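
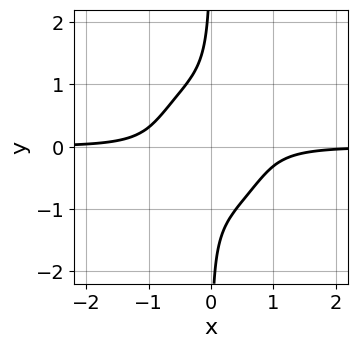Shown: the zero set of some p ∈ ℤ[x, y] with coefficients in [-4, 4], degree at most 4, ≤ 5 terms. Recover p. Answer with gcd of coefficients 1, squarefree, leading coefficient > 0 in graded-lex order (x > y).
deg p = 4. No degree-3 curve has this shape.
From the visible intercepts: no y-intercept at any integer in the box; it misses every integer gridline on the x-axis.
Together with the visible shape, these determine p as stated.

3*x^3*y + 2*x*y^3 + 1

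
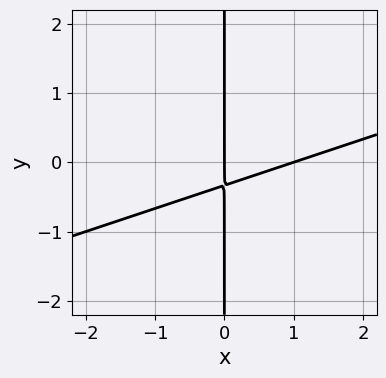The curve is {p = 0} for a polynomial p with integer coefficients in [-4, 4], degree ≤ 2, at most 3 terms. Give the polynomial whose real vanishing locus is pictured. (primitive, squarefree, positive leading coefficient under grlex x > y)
1. The degree is 2 — a generic line meets the curve in up to 2 points.
2. From the axis intercepts and sections: the x-axis gridline crossings are at x ∈ {0, 1}; every point of the y-axis in the box is on the curve.
3. Solving for integer coefficients yields p as stated.

x^2 - 3*x*y - x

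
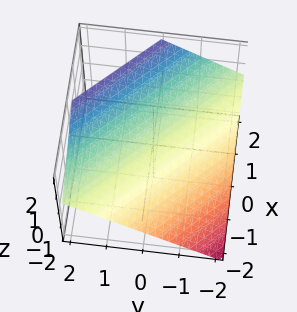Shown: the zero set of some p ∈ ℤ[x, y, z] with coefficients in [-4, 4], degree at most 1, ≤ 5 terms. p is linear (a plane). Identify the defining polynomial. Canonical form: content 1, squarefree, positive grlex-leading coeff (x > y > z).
The degree is 1 — the surface is flat (a plane).
From the axis intercepts and sections: one x-axis crossing is at x = -1; it crosses the y-axis at the gridline y = -1.
The integer polynomial consistent with all of this is the stated p.

2*x + 2*y - 3*z + 2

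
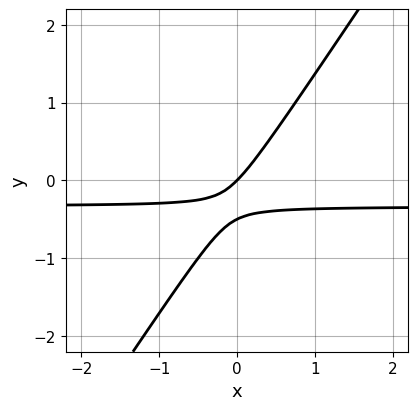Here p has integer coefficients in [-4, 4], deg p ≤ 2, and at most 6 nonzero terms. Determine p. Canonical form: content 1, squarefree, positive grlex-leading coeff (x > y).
3*x*y - 2*y^2 + x - y

(a) Degree: a generic line meets the curve in up to 2 points, so deg p = 2.
(b) From the visible intercepts: it crosses the x-axis at the gridline x = 0; one y-axis crossing is at y = 0.
(c) The integer polynomial consistent with all of this is the stated p.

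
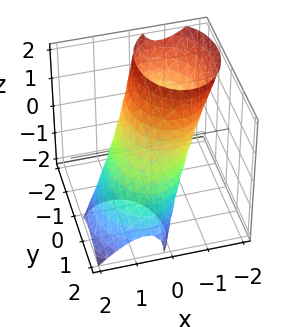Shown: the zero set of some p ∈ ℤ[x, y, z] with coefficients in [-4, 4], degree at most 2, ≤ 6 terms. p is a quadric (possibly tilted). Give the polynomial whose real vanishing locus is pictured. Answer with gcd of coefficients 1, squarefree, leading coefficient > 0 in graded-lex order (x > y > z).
3*x^2 + 3*x*z + 2*y^2 + 2*y*z + z^2 - 3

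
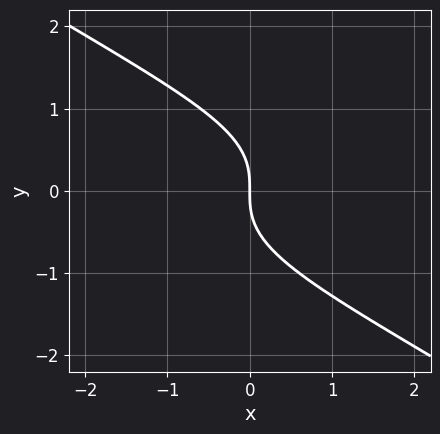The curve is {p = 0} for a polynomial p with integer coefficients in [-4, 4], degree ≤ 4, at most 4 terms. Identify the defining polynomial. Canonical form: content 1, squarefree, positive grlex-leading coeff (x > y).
2*x*y^2 + 3*y^3 + 3*x

(a) Degree: a generic line meets the curve in up to 3 points, so deg p = 3.
(b) Observable constraints: one y-axis crossing is at y = 0; it crosses the x-axis at the gridline x = 0.
(c) Fitting integer coefficients to these (and the overall shape) gives p.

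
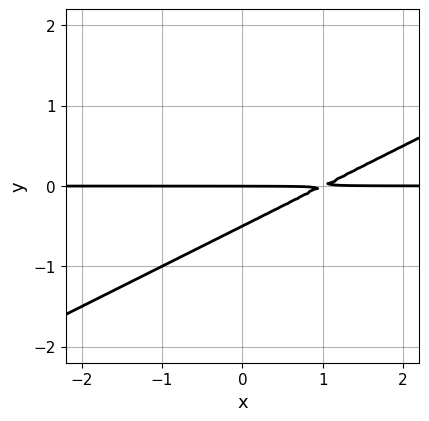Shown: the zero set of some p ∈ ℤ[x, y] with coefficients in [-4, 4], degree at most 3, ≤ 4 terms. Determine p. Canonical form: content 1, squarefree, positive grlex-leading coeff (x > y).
x*y - 2*y^2 - y

The degree is 2 — the shape is more complex than any degree-1 curve.
Reading off the gridlines: the visible x-axis segment lies entirely on the curve; it meets the y-axis at y = 0 (among the integer gridlines).
Putting this together gives p.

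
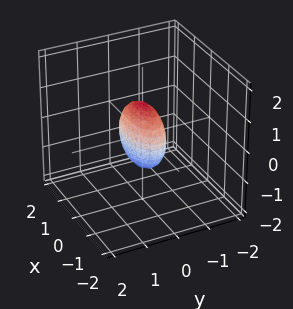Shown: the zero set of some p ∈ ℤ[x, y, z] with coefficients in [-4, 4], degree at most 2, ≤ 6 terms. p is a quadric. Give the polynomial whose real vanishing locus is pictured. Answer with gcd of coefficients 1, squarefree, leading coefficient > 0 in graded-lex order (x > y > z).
x^2 + 3*y^2 + z^2 - 1

1. The degree is 2 — a closed, bounded, convex surface; a quadric.
2. Symmetries: it's symmetric under z → −z, forcing even powers of z; mirror symmetry x ↦ −x ⇒ only even powers of x; the y ↦ −y reflection is a symmetry, so y appears only in even powers.
3. Checking where it meets the axes: among the integer gridlines, it crosses the z-axis at z ∈ {-1, 1}; the x-axis gridline crossings are at x ∈ {-1, 1}.
4. Together with the visible shape, these determine p as stated.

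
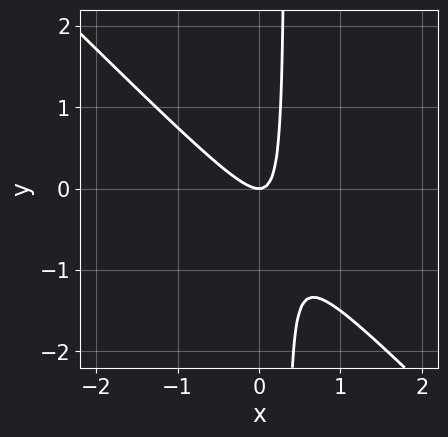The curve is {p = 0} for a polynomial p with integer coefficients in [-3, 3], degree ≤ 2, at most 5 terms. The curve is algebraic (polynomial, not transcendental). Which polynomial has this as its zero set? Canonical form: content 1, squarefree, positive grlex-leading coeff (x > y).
1. Degree: the shape is more complex than any degree-1 curve, so deg p = 2.
2. From the axis intercepts and sections: it crosses the x-axis at the gridline x = 0; it crosses the y-axis at the gridline y = 0.
3. Matching integer coefficients to the picture gives p.

3*x^2 + 3*x*y - y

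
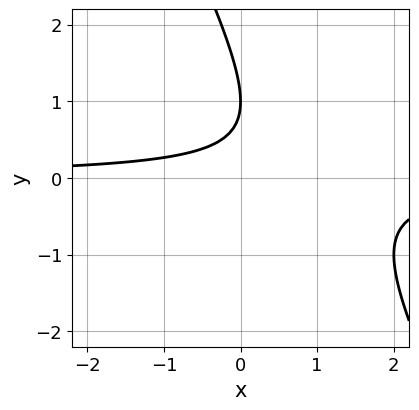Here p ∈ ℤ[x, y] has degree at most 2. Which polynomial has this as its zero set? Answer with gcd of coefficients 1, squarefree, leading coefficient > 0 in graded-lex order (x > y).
2*x*y + y^2 - 2*y + 1

1. Degree: no degree-1 curve has this shape, so deg p = 2.
2. Observable constraints: one y-axis crossing is at y = 1; no x-intercept at any integer in the box.
3. Solving for integer coefficients yields p as stated.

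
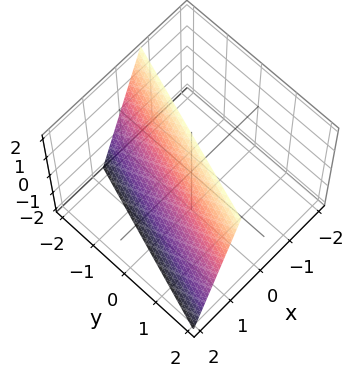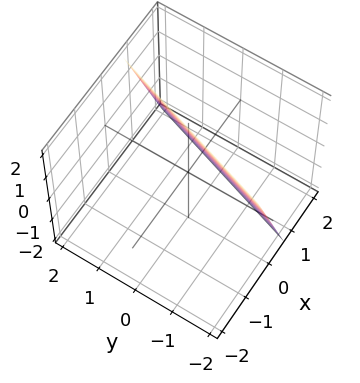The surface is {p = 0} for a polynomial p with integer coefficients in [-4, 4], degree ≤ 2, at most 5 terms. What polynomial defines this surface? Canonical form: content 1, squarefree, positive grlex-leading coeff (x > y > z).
3*x - y + z - 2

1. Degree: the surface is flat (a plane), so deg p = 1.
2. Against the integer gridlines: it crosses the z-axis at the gridline z = 2; it crosses the y-axis at the gridline y = -2.
3. Solving for integer coefficients yields p as stated.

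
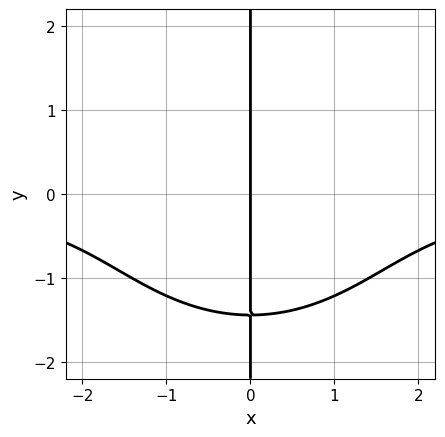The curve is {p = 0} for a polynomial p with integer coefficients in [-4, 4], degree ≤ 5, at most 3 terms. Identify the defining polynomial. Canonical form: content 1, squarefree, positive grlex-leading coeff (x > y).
1. deg p = 4.
2. Checking where it meets the axes: the visible y-axis segment lies entirely on the curve; it meets the x-axis at x = 0 (among the integer gridlines).
3. The integer polynomial consistent with all of this is the stated p.

x^3*y + x*y^3 + 3*x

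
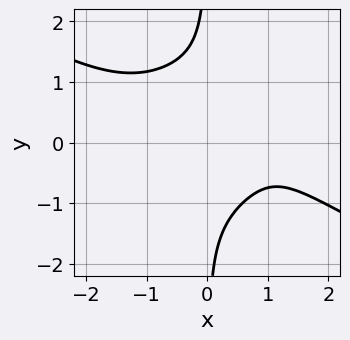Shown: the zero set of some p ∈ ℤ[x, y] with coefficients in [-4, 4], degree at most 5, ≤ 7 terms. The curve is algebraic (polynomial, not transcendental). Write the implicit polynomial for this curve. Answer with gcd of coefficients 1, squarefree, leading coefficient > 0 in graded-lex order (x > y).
x^4 + x^3*y + 3*x*y^3 - 2*x + 3

Degree: no degree-3 curve has this shape, so deg p = 4.
From the axis intercepts and sections: the curve avoids every integer x-axis point in the box; the curve avoids every integer y-axis point in the box.
Fitting integer coefficients to these (and the overall shape) gives p.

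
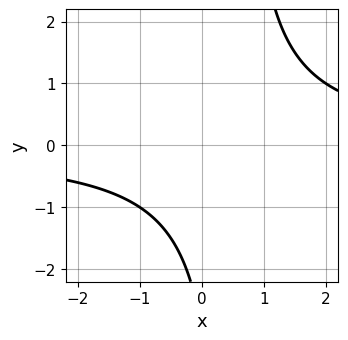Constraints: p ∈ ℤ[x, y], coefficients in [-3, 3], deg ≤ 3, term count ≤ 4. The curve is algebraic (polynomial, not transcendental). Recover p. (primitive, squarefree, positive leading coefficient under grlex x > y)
2*x*y - y - 3

(a) The degree is 2 — no degree-1 curve has this shape.
(b) From the axis intercepts and sections: the curve avoids every integer y-axis point in the box; no x-intercept at any integer in the box.
(c) Assembling these constraints gives the stated polynomial.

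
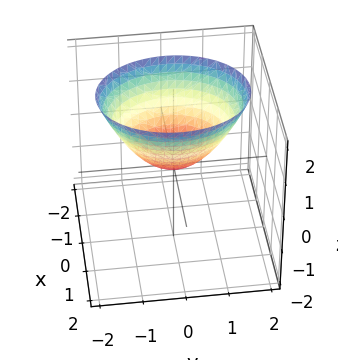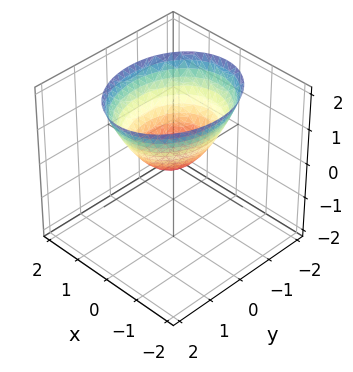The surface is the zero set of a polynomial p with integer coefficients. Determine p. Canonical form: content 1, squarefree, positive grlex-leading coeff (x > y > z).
3*x^2 + 2*y^2 - 3*z

First, degree: a single bowl opening along one axis; a quadric, so deg p = 2.
Then, symmetries: it's symmetric under y → −y, forcing even powers of y; it's symmetric under x → −x, forcing even powers of x.
Then, from the visible intercepts: one x-axis crossing is at x = 0; one y-axis crossing is at y = 0; it crosses the z-axis at the gridline z = 0.
Finally, assembling these constraints gives the stated polynomial.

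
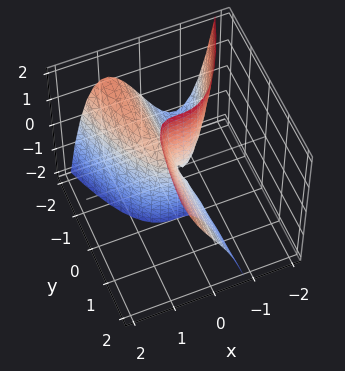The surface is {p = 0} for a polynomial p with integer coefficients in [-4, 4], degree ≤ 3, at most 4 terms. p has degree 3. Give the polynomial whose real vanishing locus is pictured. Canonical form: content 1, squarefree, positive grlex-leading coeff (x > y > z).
2*x^3 + 2*x*y - y*z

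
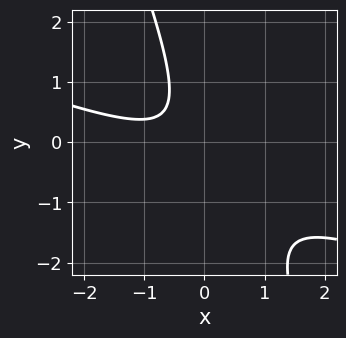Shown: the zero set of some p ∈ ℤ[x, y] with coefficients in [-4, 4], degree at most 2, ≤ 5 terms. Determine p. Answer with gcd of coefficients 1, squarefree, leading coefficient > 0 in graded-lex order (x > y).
x^2 + 3*x*y + y^2 + x + 1

The degree is 2 — the shape is more complex than any degree-1 curve.
Reading off the gridlines: it misses every integer gridline on the x-axis; no y-intercept at any integer in the box.
Solving for integer coefficients yields p as stated.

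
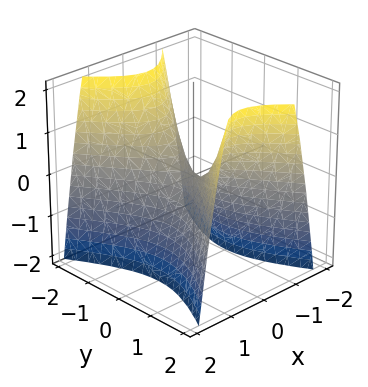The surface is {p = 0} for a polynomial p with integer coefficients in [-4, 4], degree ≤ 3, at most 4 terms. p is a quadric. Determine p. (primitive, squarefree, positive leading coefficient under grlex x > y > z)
(a) The degree is 2 — a saddle surface; a quadric.
(b) Symmetries: the y ↦ −y reflection is a symmetry, so y appears only in even powers; mirror symmetry x ↦ −x ⇒ only even powers of x.
(c) Reading off the gridlines: one y-axis crossing is at y = 0; it meets the x-axis at x = 0 (among the integer gridlines).
(d) Together with the visible shape, these determine p as stated.

2*x^2 - y^2 + z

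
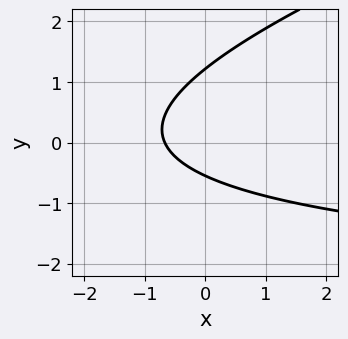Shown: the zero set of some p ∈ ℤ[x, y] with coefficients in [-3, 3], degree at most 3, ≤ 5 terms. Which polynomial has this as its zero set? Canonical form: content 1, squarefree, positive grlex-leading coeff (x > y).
x*y - 3*y^2 + 3*x + 2*y + 2

The degree is 2 — no degree-1 curve has this shape.
The integer polynomial consistent with all of this is the stated p.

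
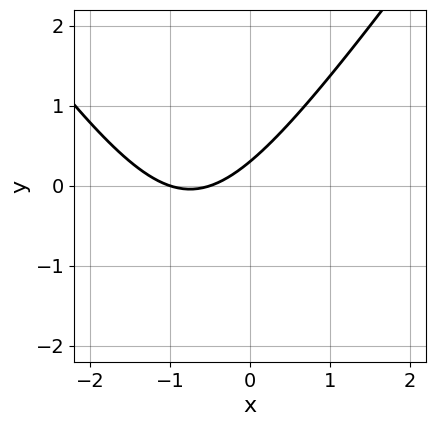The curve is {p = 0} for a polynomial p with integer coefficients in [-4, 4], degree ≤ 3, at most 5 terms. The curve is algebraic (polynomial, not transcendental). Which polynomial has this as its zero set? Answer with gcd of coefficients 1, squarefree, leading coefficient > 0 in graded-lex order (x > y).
(a) The degree is 2 — no degree-1 curve has this shape.
(b) Reading off the gridlines: it meets the x-axis at x = -1 (among the integer gridlines).
(c) The integer polynomial consistent with all of this is the stated p.

2*x^2 - y^2 + 3*x - 3*y + 1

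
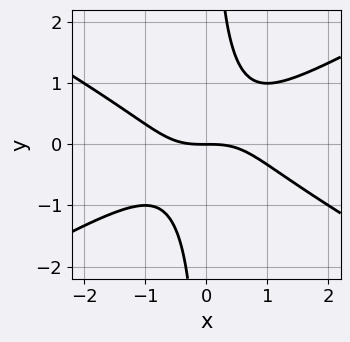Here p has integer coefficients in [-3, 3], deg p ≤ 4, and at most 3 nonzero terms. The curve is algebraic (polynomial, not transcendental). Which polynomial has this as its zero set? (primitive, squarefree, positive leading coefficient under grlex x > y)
x^3 - 3*x*y^2 + 2*y

deg p = 3. A generic line meets the curve in up to 3 points.
From the visible intercepts: it meets the x-axis at x = 0 (among the integer gridlines); it crosses the y-axis at the gridline y = 0.
Together with the visible shape, these determine p as stated.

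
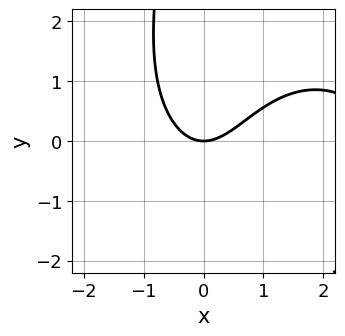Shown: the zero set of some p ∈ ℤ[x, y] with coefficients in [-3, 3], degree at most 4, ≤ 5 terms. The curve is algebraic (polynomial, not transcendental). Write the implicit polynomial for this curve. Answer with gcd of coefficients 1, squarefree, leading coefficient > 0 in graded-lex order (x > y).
x^3 + x*y^2 - 3*x^2 + 3*y

First, the degree is 3 — a generic line meets the curve in up to 3 points.
Then, reading off the gridlines: it crosses the x-axis at the gridline x = 0; it meets the y-axis at y = 0 (among the integer gridlines).
Finally, assembling these constraints gives the stated polynomial.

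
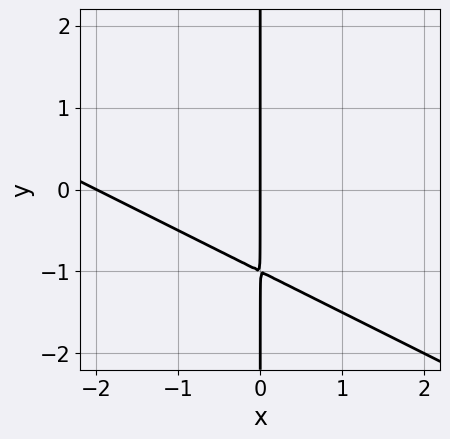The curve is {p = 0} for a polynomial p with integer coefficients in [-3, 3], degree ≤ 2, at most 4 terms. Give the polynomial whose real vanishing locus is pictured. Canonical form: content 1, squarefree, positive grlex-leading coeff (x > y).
x^2 + 2*x*y + 2*x

1. Degree: a generic line meets the curve in up to 2 points, so deg p = 2.
2. Reading off the gridlines: the x-axis gridline crossings are at x ∈ {-2, 0}; the visible y-axis segment lies entirely on the curve.
3. Fitting integer coefficients to these (and the overall shape) gives p.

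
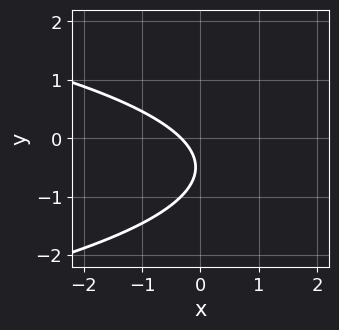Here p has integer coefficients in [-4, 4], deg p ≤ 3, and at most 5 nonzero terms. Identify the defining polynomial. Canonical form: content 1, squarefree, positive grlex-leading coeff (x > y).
First, deg p = 2.
Then, checking where it meets the axes: it misses every integer gridline on the y-axis.
Finally, putting this together gives p.

3*y^2 + 3*x + 3*y + 1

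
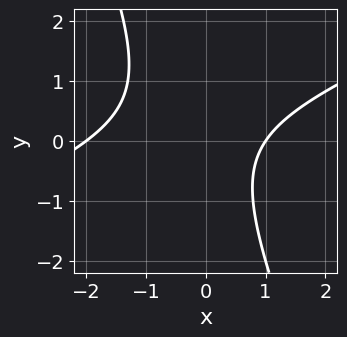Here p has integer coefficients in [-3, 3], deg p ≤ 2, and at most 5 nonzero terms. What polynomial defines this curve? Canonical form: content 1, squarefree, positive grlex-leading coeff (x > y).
(a) The degree is 2 — the shape is more complex than any degree-1 curve.
(b) Observable constraints: among the integer gridlines, it crosses the x-axis at x ∈ {-2, 1}; the curve avoids every integer y-axis point in the box.
(c) Solving for integer coefficients yields p as stated.

x^2 - 2*x*y - y^2 + x - 2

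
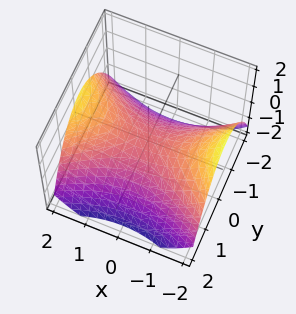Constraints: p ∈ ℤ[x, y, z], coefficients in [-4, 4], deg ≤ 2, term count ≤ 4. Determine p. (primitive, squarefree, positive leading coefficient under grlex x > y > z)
x^2 - 2*y^2 - 3*z

First, the degree is 2 — a saddle surface; a quadric.
Then, symmetries: the y ↦ −y reflection is a symmetry, so y appears only in even powers; mirror symmetry x ↦ −x ⇒ only even powers of x.
Then, reading off the gridlines: it meets the z-axis at z = 0 (among the integer gridlines); it meets the y-axis at y = 0 (among the integer gridlines); one x-axis crossing is at x = 0.
Finally, solving for integer coefficients yields p as stated.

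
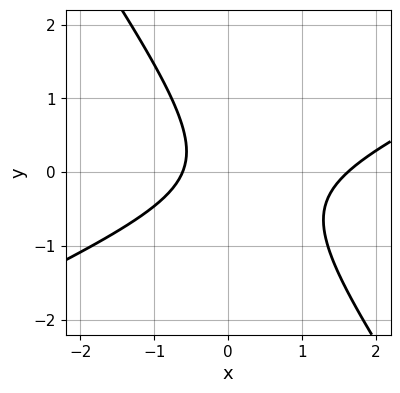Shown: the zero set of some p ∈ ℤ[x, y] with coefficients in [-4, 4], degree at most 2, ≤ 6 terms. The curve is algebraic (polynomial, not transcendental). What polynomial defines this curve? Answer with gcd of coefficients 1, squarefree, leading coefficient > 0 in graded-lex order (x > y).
2*x^2 - 3*x*y - 3*y^2 - 2*x - 2

(a) Degree: a generic line meets the curve in up to 2 points, so deg p = 2.
(b) Reading off the gridlines: the curve avoids every integer y-axis point in the box.
(c) Assembling these constraints gives the stated polynomial.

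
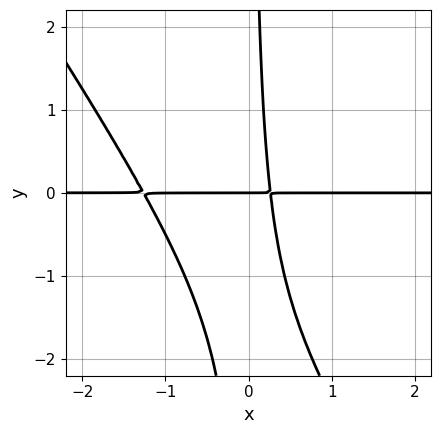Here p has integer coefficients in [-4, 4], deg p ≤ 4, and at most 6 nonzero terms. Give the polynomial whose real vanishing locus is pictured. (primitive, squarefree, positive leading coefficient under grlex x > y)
3*x^2*y + 2*x*y^2 + 3*x*y - y

First, deg p = 3.
Next, from the axis intercepts and sections: the visible x-axis segment lies entirely on the curve; it crosses the y-axis at the gridline y = 0.
Finally, fitting integer coefficients to these (and the overall shape) gives p.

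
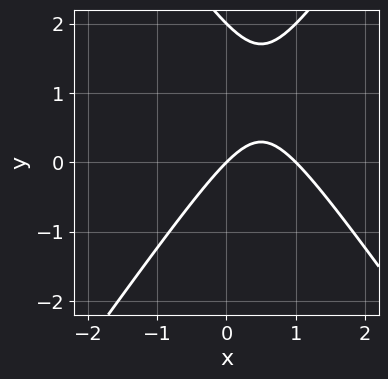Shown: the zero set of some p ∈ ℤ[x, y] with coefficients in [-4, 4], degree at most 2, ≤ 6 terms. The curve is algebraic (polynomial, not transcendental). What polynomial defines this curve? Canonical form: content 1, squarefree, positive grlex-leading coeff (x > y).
First, degree: a generic line meets the curve in up to 2 points, so deg p = 2.
Next, from the visible intercepts: the y-axis gridline crossings are at y ∈ {0, 2}; the x-axis gridline crossings are at x ∈ {0, 1}.
Finally, matching integer coefficients to the picture gives p.

2*x^2 - y^2 - 2*x + 2*y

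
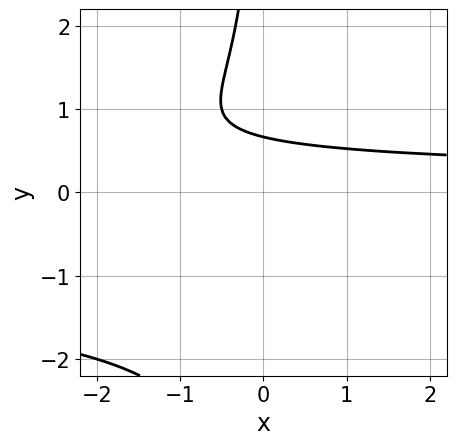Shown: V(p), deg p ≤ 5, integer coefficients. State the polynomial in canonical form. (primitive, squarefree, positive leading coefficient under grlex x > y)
1. deg p = 4.
2. Against the integer gridlines: no x-intercept at any integer in the box.
3. Solving for integer coefficients yields p as stated.

x*y^3 + x*y^2 + 3*y - 2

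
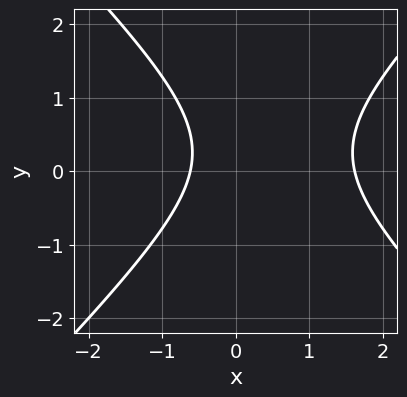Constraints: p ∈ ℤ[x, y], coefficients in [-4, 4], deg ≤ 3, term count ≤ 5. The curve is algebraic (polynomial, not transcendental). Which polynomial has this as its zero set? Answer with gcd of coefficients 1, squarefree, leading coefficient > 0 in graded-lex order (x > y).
1. deg p = 2.
2. Checking where it meets the axes: the curve avoids every integer y-axis point in the box.
3. Together with the visible shape, these determine p as stated.

2*x^2 - 2*y^2 - 2*x + y - 2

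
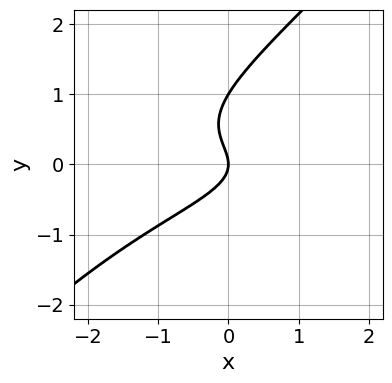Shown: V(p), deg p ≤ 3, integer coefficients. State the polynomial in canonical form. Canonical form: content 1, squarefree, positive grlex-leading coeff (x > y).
3*x*y^2 - 3*y^3 + 3*y^2 + 2*x

The degree is 3 — a generic line meets the curve in up to 3 points.
Reading off the gridlines: it meets the x-axis at x = 0 (among the integer gridlines); the y-axis gridline crossings are at y ∈ {0, 1}.
Putting this together gives p.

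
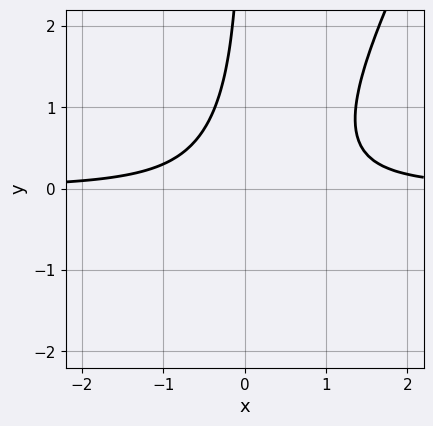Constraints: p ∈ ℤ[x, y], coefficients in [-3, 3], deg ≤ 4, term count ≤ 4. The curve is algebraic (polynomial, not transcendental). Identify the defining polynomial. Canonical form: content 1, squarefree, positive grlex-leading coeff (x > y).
(a) Degree: the shape is more complex than any degree-2 curve, so deg p = 3.
(b) From the visible intercepts: the curve avoids every integer x-axis point in the box; the curve avoids every integer y-axis point in the box.
(c) Together with the visible shape, these determine p as stated.

2*x^2*y - x*y^2 - x*y - 1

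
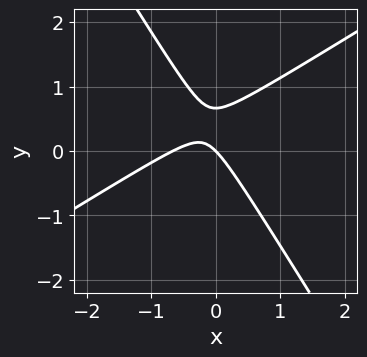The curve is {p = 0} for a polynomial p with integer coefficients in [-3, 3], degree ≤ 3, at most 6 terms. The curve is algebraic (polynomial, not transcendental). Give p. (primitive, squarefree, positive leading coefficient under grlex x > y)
3*x^2 - 3*x*y - 3*y^2 + 2*x + 2*y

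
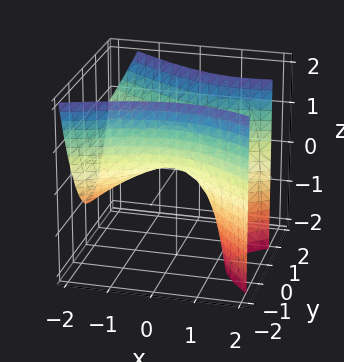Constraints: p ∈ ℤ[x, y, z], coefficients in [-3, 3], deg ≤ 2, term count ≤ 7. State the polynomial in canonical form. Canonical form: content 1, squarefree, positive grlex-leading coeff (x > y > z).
First, deg p = 2. The shape is more complex than any degree-1 surface.
Next, against the integer gridlines: one z-axis crossing is at z = 0; it meets the y-axis at y = 0 (among the integer gridlines); one x-axis crossing is at x = 0.
Finally, matching integer coefficients to the picture gives p.

x^2 - x*y - x*z - 3*y^2 + 2*z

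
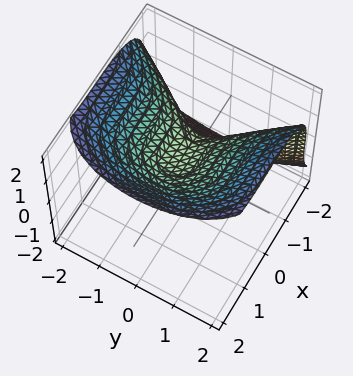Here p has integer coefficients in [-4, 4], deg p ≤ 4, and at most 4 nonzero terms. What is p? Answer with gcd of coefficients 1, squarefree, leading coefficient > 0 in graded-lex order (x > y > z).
(a) Degree: the shape is more complex than any degree-2 surface, so deg p = 3.
(b) Against the integer gridlines: the surface avoids every integer y-axis point in the box.
(c) Putting this together gives p.

2*x^3 - 2*z^3 + 3*y^2 + 1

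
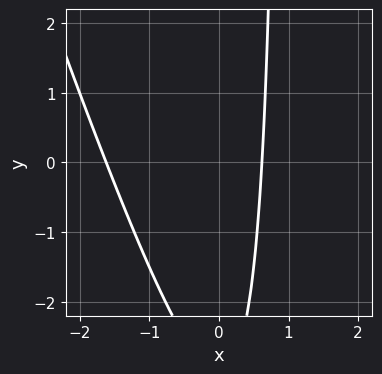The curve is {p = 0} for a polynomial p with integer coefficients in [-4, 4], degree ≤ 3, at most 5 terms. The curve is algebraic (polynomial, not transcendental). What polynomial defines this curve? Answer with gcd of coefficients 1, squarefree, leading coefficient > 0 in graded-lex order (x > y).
3*x^2 + x*y + 3*x - y - 3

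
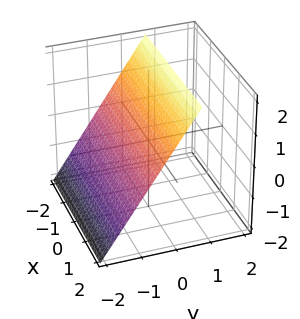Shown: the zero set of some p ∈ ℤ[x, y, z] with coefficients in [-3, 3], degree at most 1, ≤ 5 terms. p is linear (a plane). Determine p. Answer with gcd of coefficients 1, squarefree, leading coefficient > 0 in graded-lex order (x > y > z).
3*y - 2*z + 2

1. The degree is 1 — every cross-section is a straight line — this is a plane.
2. Observable constraints: it meets the z-axis at z = 1 (among the integer gridlines); no x-intercept at any integer in the box.
3. Matching integer coefficients to the picture gives p.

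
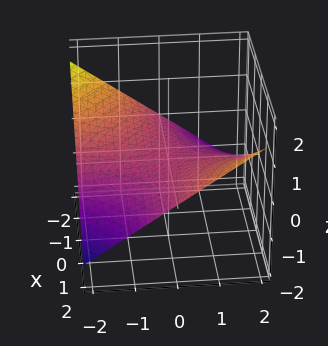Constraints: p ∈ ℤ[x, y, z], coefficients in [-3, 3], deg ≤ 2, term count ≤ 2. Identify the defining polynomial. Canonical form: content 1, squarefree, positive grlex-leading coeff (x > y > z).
1. Degree: a saddle surface; a quadric, so deg p = 2.
2. Reading off the gridlines: it crosses the z-axis at the gridline z = 0; the visible x-axis segment lies entirely on the surface; every point of the y-axis in the box is on the surface.
3. These observations pin down the coefficients.

x*y - 3*z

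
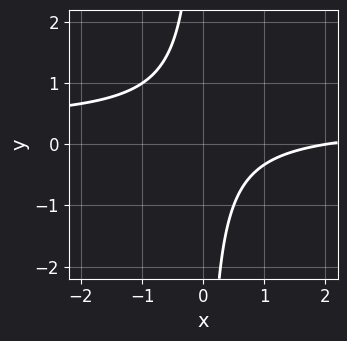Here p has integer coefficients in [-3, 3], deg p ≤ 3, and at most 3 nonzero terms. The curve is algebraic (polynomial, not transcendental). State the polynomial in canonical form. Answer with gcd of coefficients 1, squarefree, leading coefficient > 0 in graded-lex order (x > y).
First, degree: no degree-1 curve has this shape, so deg p = 2.
Next, observable constraints: it meets the x-axis at x = 2 (among the integer gridlines); it misses every integer gridline on the y-axis.
Finally, putting this together gives p.

3*x*y - x + 2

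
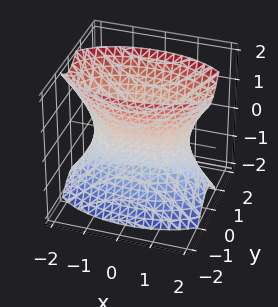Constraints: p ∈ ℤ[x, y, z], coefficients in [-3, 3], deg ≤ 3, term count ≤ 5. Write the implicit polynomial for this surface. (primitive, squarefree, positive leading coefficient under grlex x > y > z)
(a) The degree is 2 — an hourglass — one-sheet hyperboloid; a quadric.
(b) Symmetries: mirror symmetry y ↦ −y ⇒ only even powers of y; the z ↦ −z reflection is a symmetry, so z appears only in even powers; mirror symmetry x ↦ −x ⇒ only even powers of x.
(c) From the visible intercepts: no z-intercept at any integer in the box.
(d) Fitting integer coefficients to these (and the overall shape) gives p.

x^2 + 3*y^2 - z^2 - 2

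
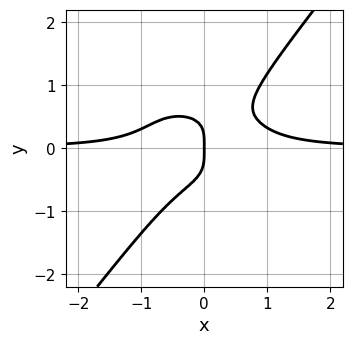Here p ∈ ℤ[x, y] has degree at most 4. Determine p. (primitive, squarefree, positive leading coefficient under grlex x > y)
3*x^3*y + 2*x*y^3 - 3*y^4 - x

(a) The degree is 4 — a generic line meets the curve in up to 4 points.
(b) Against the integer gridlines: it crosses the y-axis at the gridline y = 0; one x-axis crossing is at x = 0.
(c) These observations pin down the coefficients.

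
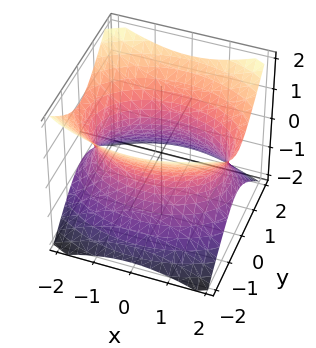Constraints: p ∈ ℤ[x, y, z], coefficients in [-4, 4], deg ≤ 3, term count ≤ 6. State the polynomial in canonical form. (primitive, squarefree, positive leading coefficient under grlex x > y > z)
(a) Degree: one connected sheet with a waist; a quadric, so deg p = 2.
(b) Symmetries: mirror symmetry x ↦ −x ⇒ only even powers of x; it's symmetric under z → −z, forcing even powers of z; it's symmetric under y → −y, forcing even powers of y.
(c) Reading off the gridlines: the surface avoids every integer z-axis point in the box.
(d) Matching integer coefficients to the picture gives p.

x^2 + 2*y^2 - 2*z^2 - 3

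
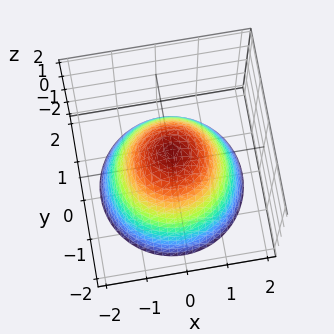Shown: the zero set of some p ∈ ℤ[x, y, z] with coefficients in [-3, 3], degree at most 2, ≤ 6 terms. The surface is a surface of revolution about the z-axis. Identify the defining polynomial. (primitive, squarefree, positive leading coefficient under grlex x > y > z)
x^2 + y^2 + z - 1

(a) Degree: the shape is more complex than any degree-1 surface, so deg p = 2.
(b) Symmetry: the surface is invariant under rotation about z: p = q(x² + y², z).
(c) Against the integer gridlines: the x-axis gridline crossings are at x ∈ {-1, 1}; the y-axis gridline crossings are at y ∈ {-1, 1}.
(d) Together with the visible shape, these determine p as stated. Check: (0, 0, 1) on the z-axis lies on the surface, and p(0, 0, 1) = 0. ✓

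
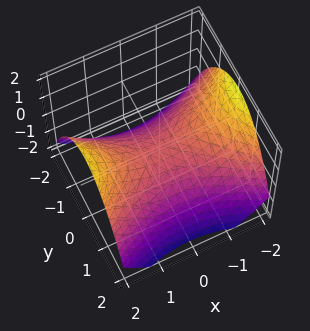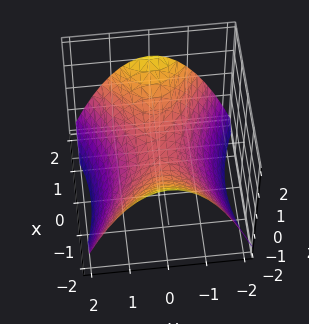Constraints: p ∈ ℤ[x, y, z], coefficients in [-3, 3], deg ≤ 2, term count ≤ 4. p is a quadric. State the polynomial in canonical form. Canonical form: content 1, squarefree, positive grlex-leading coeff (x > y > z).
x^2 - 2*y^2 - 3*z

First, degree: a hyperbolic paraboloid; a quadric, so deg p = 2.
Then, symmetries: mirror symmetry x ↦ −x ⇒ only even powers of x; the y ↦ −y reflection is a symmetry, so y appears only in even powers.
Then, against the integer gridlines: it crosses the x-axis at the gridline x = 0; it meets the y-axis at y = 0 (among the integer gridlines); it meets the z-axis at z = 0 (among the integer gridlines).
Finally, assembling these constraints gives the stated polynomial.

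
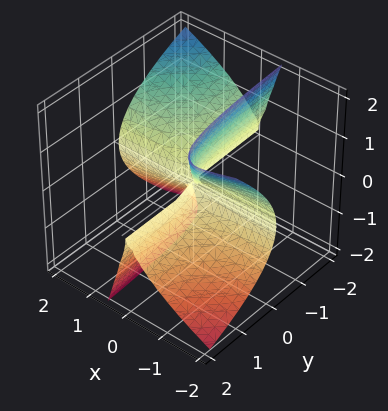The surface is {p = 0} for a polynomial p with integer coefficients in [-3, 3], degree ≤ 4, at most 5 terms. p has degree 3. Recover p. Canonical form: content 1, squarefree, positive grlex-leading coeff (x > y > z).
3*x^2*y + 3*x*z^2 + z^3

1. deg p = 3. The shape is more complex than any degree-2 surface.
2. Observable constraints: it crosses the z-axis at the gridline z = 0; the visible x-axis segment lies entirely on the surface.
3. Assembling these constraints gives the stated polynomial. Check: (0, -1, 0) on the y-axis lies on the surface, and p(0, -1, 0) = 0. ✓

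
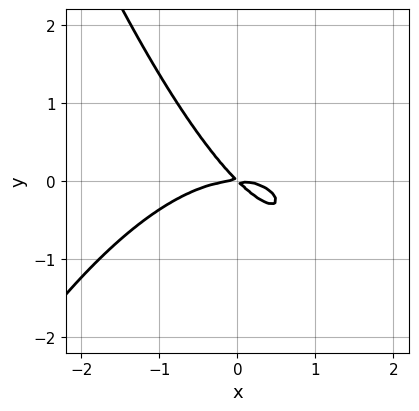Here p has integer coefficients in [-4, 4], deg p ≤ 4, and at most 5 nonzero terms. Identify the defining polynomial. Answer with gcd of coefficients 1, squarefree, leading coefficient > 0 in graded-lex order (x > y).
First, the degree is 3 — the shape is more complex than any degree-2 curve.
Then, reading off the gridlines: one x-axis crossing is at x = 0; it meets the y-axis at y = 0 (among the integer gridlines).
Finally, the integer polynomial consistent with all of this is the stated p.

x^3 + 2*x*y + 2*y^2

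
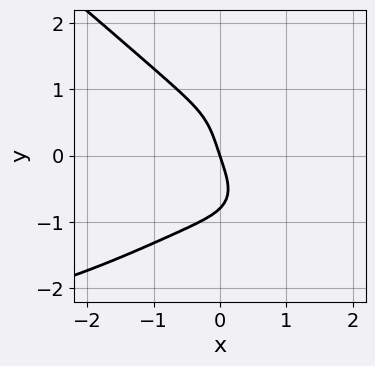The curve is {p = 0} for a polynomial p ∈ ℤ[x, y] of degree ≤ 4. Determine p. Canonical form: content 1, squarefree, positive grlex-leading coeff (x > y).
x^3*y + 2*y^4 + 3*x^3 + 3*x + y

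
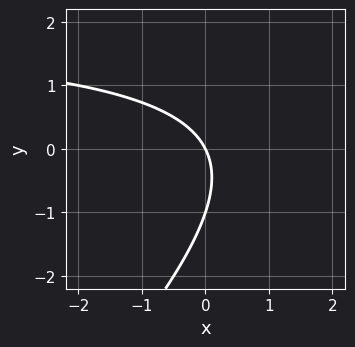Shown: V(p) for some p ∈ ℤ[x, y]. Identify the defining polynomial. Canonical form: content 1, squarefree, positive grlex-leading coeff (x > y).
x*y - y^2 - 2*x - y

Degree: a generic line meets the curve in up to 2 points, so deg p = 2.
Reading off the gridlines: the y-axis gridline crossings are at y ∈ {-1, 0}; it meets the x-axis at x = 0 (among the integer gridlines).
Matching integer coefficients to the picture gives p.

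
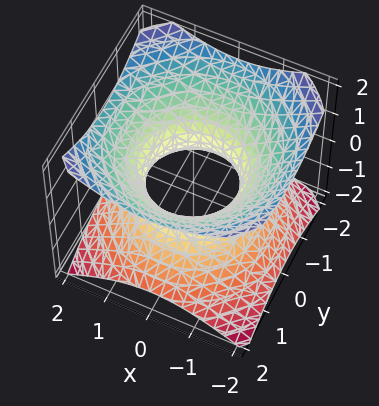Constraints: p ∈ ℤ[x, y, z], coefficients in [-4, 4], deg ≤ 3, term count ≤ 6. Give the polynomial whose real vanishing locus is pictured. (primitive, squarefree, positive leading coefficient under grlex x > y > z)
2*x^2 + 2*y^2 - 3*z^2 - 2

(a) deg p = 2. An hourglass — one-sheet hyperboloid; a quadric.
(b) Symmetries: the surface is invariant under rotation about z: p = q(x² + y², z); mirror symmetry z ↦ −z ⇒ only even powers of z.
(c) From the visible intercepts: no z-intercept at any integer in the box; the x-axis gridline crossings are at x ∈ {-1, 1}; among the integer gridlines, it crosses the y-axis at y ∈ {-1, 1}.
(d) Matching integer coefficients to the picture gives p.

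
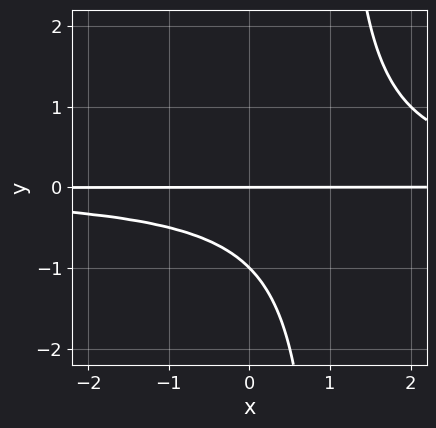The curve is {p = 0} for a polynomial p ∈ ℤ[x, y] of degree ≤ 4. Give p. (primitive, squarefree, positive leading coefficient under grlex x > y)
x*y^2 - y^2 - y

deg p = 3.
From the visible intercepts: the visible x-axis segment lies entirely on the curve; the y-axis gridline crossings are at y ∈ {-1, 0}.
Matching integer coefficients to the picture gives p.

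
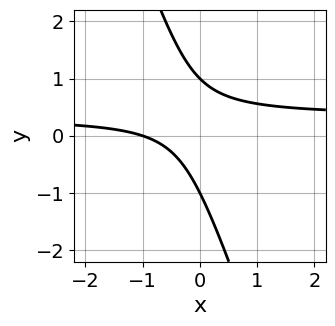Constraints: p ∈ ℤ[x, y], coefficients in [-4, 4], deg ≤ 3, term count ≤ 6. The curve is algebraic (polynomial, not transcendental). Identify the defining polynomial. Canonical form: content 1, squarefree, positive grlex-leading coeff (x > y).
(a) deg p = 2. No degree-1 curve has this shape.
(b) Against the integer gridlines: the y-axis gridline crossings are at y ∈ {-1, 1}; it crosses the x-axis at the gridline x = -1.
(c) Matching integer coefficients to the picture gives p.

3*x*y + y^2 - x - 1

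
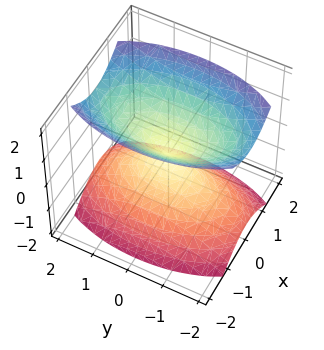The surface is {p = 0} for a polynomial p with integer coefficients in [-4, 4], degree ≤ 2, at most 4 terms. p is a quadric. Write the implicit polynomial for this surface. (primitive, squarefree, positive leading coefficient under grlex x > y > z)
3*x^2 + y^2 - 2*z^2

1. The picture has 2 separate pieces.
2. Degree: a double cone through the origin; a quadric, so deg p = 2.
3. Symmetries: mirror symmetry x ↦ −x ⇒ only even powers of x; it's symmetric under y → −y, forcing even powers of y; mirror symmetry z ↦ −z ⇒ only even powers of z.
4. Observable constraints: it crosses the z-axis at the gridline z = 0; it crosses the x-axis at the gridline x = 0; one y-axis crossing is at y = 0.
5. Matching integer coefficients to the picture gives p.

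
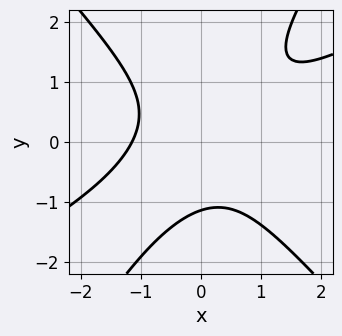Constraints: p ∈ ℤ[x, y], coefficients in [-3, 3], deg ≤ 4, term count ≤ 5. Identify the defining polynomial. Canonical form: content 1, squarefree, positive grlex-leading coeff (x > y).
2*x^3 - 3*x^2*y - 2*x*y^2 + 2*y^3 + 3

1. Degree: the shape is more complex than any degree-2 curve, so deg p = 3.
2. Putting this together gives p.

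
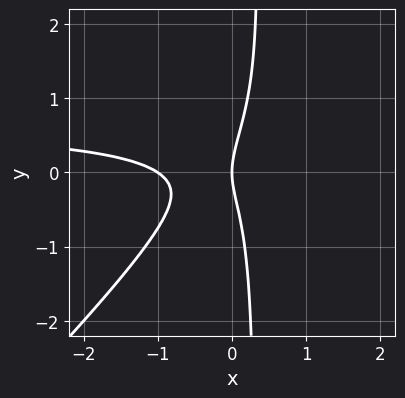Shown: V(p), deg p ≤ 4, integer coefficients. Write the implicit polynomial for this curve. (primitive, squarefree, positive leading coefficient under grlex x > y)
The degree is 3 — a generic line meets the curve in up to 3 points.
Checking where it meets the axes: one y-axis crossing is at y = 0; the x-axis gridline crossings are at x ∈ {-1, 0}.
Fitting integer coefficients to these (and the overall shape) gives p.

3*x^2*y - 3*x*y^2 - 2*x^2 + y^2 - 2*x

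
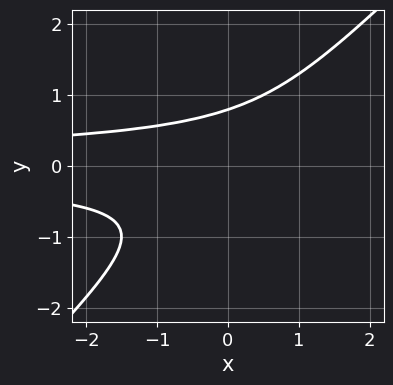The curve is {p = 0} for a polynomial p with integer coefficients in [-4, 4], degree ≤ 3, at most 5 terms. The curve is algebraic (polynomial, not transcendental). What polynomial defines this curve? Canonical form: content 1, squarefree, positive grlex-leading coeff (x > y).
2*x*y^2 - 2*y^3 + 1

1. The degree is 3 — the shape is more complex than any degree-2 curve.
2. From the visible intercepts: no x-intercept at any integer in the box.
3. Fitting integer coefficients to these (and the overall shape) gives p.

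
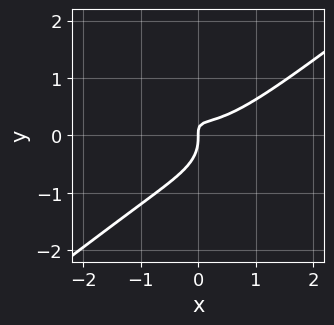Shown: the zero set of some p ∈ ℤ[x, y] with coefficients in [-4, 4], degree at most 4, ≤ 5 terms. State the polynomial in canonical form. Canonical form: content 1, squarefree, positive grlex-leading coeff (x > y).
2*x^3 - x*y^2 - 3*y^3 - 3*x*y + x

First, degree: the shape is more complex than any degree-2 curve, so deg p = 3.
Then, observable constraints: it crosses the x-axis at the gridline x = 0; it crosses the y-axis at the gridline y = 0.
Finally, together with the visible shape, these determine p as stated.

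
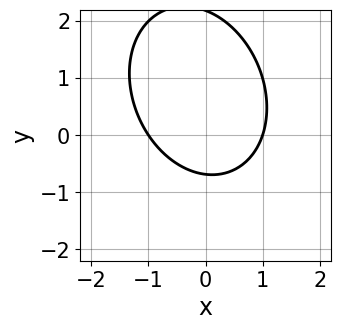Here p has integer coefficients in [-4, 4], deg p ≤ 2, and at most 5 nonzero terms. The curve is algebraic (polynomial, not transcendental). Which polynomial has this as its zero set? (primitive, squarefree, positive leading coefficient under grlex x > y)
1. deg p = 2.
2. Reading off the gridlines: the x-axis gridline crossings are at x ∈ {-1, 1}.
3. Solving for integer coefficients yields p as stated.

3*x^2 + x*y + 2*y^2 - 3*y - 3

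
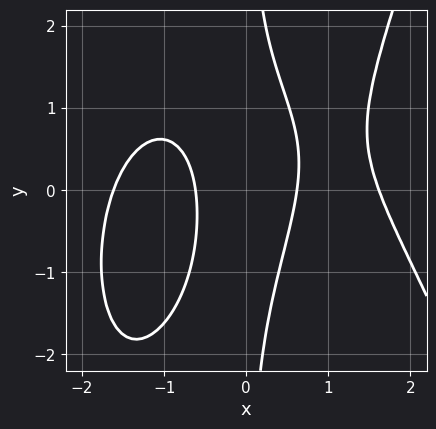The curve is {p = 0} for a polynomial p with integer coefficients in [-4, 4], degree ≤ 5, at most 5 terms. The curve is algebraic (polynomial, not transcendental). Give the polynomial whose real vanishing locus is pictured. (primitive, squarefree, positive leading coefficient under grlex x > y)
The degree is 4 — the shape is more complex than any degree-3 curve.
From the axis intercepts and sections: it misses every integer gridline on the y-axis.
Matching integer coefficients to the picture gives p.

x^4 + x^2*y - x*y^2 - 3*x^2 + 1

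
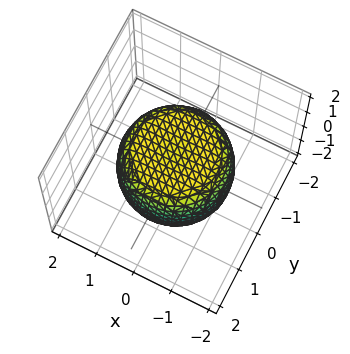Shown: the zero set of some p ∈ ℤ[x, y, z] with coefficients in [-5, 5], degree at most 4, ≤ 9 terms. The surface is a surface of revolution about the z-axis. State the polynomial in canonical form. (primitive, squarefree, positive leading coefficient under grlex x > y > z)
First, deg p = 4.
Then, symmetry: the surface is invariant under rotation about z: p = q(x² + y², z).
Next, observable constraints: a circular section at z = 0 has radius between 1 and 2; among the integer gridlines, it crosses the z-axis at z ∈ {-1, 1}.
Finally, assembling these constraints gives the stated polynomial.

2*x^4 + 4*x^2*y^2 + 2*y^4 - 2*x^2 - 2*y^2 + 3*z^2 - 3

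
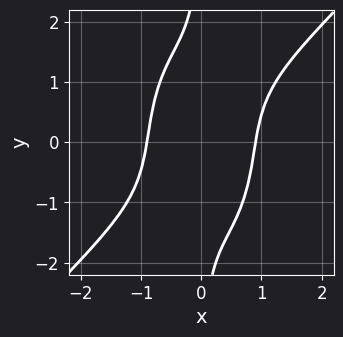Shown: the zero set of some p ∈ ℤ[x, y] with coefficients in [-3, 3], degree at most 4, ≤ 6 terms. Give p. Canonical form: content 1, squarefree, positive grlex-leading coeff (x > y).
1. deg p = 4. No degree-3 curve has this shape.
2. From the visible intercepts: no y-intercept at any integer in the box.
3. Assembling these constraints gives the stated polynomial.

3*x^4 - 2*x^3*y - x*y^3 - 2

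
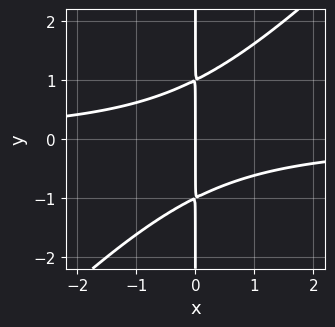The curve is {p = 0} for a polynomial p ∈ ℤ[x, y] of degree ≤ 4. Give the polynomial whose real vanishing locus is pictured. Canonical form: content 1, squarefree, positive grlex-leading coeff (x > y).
x^2*y - x*y^2 + x

(a) deg p = 3. A generic line meets the curve in up to 3 points.
(b) Observable constraints: every point of the y-axis in the box is on the curve; it crosses the x-axis at the gridline x = 0.
(c) Together with the visible shape, these determine p as stated.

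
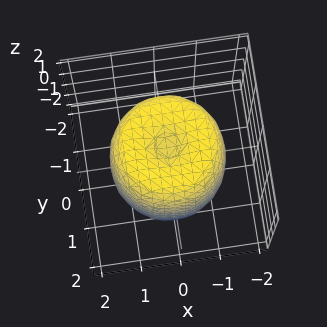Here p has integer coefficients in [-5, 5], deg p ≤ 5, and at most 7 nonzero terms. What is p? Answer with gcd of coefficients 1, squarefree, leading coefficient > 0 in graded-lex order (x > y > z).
2*x^4 + 4*x^2*y^2 + 2*y^4 - 3*x^2 - 3*y^2 + z^2 - 2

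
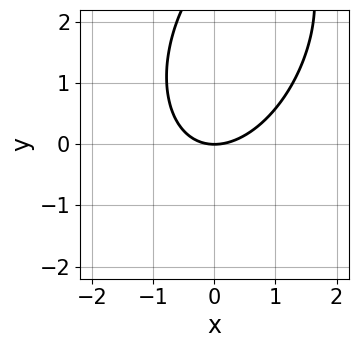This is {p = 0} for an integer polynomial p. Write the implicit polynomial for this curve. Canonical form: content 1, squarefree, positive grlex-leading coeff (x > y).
2*x^2 - x*y + y^2 - 3*y

First, deg p = 2. A generic line meets the curve in up to 2 points.
Then, observable constraints: it crosses the y-axis at the gridline y = 0; one x-axis crossing is at x = 0.
Finally, solving for integer coefficients yields p as stated.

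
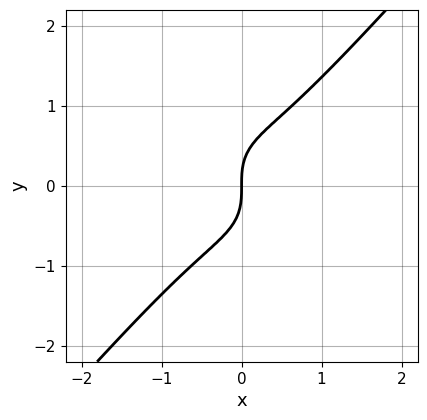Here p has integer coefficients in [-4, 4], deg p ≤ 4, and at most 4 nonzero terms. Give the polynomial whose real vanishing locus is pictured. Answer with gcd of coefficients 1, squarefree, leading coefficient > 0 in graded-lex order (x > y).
First, the degree is 3 — the shape is more complex than any degree-2 curve.
Then, from the axis intercepts and sections: one y-axis crossing is at y = 0; one x-axis crossing is at x = 0.
Finally, these observations pin down the coefficients.

3*x^3 - 2*y^3 + 2*x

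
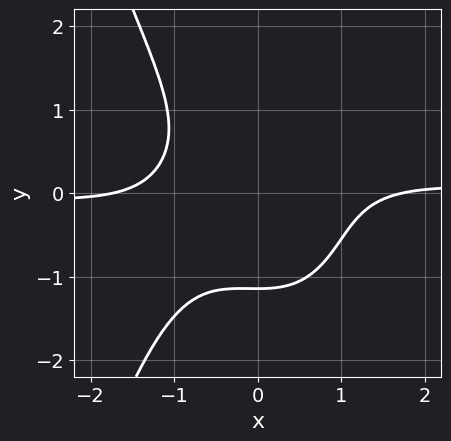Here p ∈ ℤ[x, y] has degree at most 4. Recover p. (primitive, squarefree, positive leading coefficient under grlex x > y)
3*x^3*y + 2*y^3 - x^2 + 3

First, the degree is 4 — a generic line meets the curve in up to 4 points.
Finally, matching integer coefficients to the picture gives p.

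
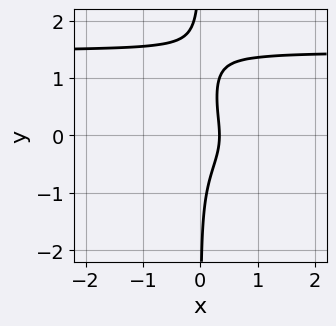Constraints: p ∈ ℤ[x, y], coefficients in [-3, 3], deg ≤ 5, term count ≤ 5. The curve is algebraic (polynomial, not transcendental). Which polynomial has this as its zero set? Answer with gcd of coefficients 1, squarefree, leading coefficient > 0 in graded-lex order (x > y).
First, deg p = 4. The shape is more complex than any degree-3 curve.
Then, observable constraints: no y-intercept at any integer in the box.
Finally, assembling these constraints gives the stated polynomial.

3*x*y^3 - 3*x*y^2 - 3*x + 1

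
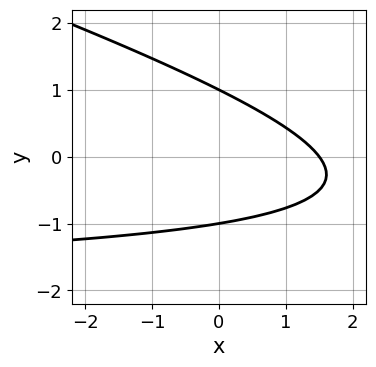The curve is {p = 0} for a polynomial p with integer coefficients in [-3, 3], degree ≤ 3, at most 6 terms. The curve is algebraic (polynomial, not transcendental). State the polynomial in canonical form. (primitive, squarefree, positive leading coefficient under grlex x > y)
The degree is 2 — a generic line meets the curve in up to 2 points.
Against the integer gridlines: among the integer gridlines, it crosses the y-axis at y ∈ {-1, 1}.
Solving for integer coefficients yields p as stated.

x*y + 3*y^2 + 2*x - 3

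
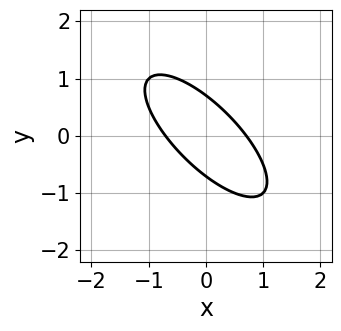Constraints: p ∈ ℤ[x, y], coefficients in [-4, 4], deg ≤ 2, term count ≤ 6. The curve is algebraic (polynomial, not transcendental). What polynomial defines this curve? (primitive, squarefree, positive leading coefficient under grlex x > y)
1. deg p = 2.
2. Putting this together gives p.

2*x^2 + 3*x*y + 2*y^2 - 1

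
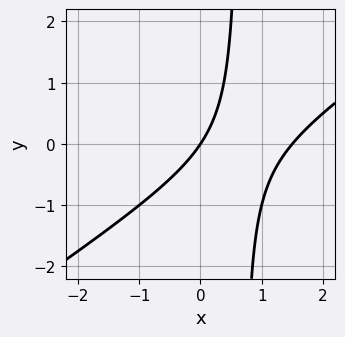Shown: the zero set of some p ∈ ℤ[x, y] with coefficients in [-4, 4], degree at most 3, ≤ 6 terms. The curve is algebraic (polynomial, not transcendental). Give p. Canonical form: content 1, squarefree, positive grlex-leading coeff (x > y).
deg p = 2.
From the axis intercepts and sections: it meets the y-axis at y = 0 (among the integer gridlines); it meets the x-axis at x = 0 (among the integer gridlines).
Solving for integer coefficients yields p as stated.

2*x^2 - 3*x*y - 3*x + 2*y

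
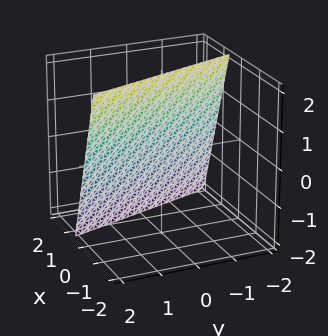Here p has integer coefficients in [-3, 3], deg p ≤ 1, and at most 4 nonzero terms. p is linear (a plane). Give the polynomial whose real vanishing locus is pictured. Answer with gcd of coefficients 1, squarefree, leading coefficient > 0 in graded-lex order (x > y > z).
3*x + y + z - 2

(a) Degree: every cross-section is a straight line — this is a plane, so deg p = 1.
(b) From the axis intercepts and sections: it crosses the y-axis at the gridline y = 2; it meets the z-axis at z = 2 (among the integer gridlines).
(c) Matching integer coefficients to the picture gives p.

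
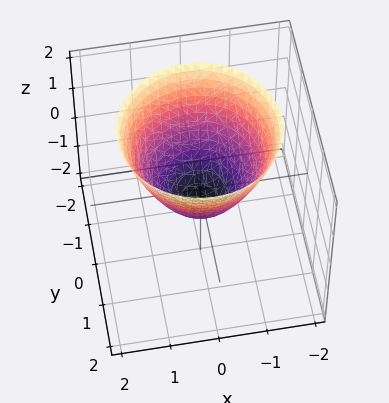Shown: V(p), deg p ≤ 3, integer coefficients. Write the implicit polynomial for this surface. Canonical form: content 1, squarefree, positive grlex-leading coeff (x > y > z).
Degree: a generic line meets the surface in up to 2 points, so deg p = 2.
Symmetries: rotational symmetry about the z-axis ⇒ p depends on x, y only through x² + y².
Reading off the gridlines: a circular section at z = 2 has radius between 1 and 2.
The integer polynomial consistent with all of this is the stated p.

2*x^2 + 2*y^2 - 2*z - 1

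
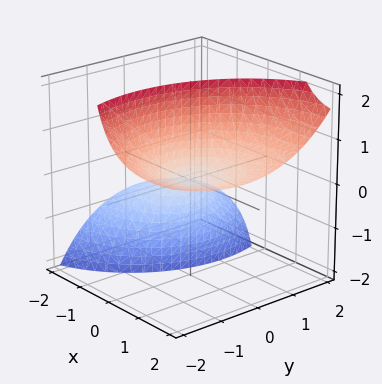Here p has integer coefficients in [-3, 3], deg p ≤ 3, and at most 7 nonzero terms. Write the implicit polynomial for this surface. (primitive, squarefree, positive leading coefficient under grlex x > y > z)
x^2 - 3*x*z + y^2 + y*z - z

(a) I count 2 distinct pieces.
(b) Degree: no degree-1 surface has this shape, so deg p = 2.
(c) From the axis intercepts and sections: it crosses the x-axis at the gridline x = 0; it meets the y-axis at y = 0 (among the integer gridlines).
(d) Matching integer coefficients to the picture gives p.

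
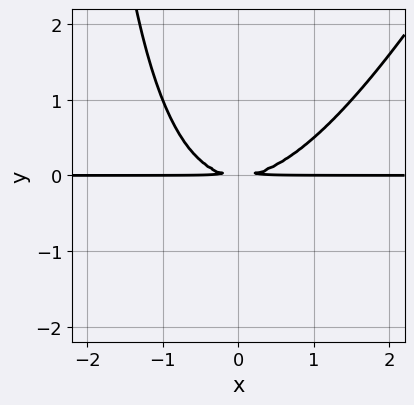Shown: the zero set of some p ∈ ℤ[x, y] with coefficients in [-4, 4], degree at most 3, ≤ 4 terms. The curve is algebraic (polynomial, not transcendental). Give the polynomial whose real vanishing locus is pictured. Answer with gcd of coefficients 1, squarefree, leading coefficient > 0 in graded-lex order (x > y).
Degree: the shape is more complex than any degree-2 curve, so deg p = 3.
Observable constraints: every point of the x-axis in the box is on the curve.
Fitting integer coefficients to these (and the overall shape) gives p.

2*x^2*y - x*y^2 - 3*y^2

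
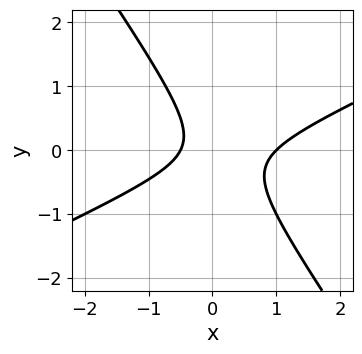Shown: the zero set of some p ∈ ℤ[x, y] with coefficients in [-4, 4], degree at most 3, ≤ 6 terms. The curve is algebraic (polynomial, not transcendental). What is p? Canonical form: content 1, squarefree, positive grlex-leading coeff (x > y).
2*x^2 - 3*x*y - 3*y^2 - x - 1

First, the degree is 2 — a generic line meets the curve in up to 2 points.
Then, reading off the gridlines: one x-axis crossing is at x = 1; no y-intercept at any integer in the box.
Finally, assembling these constraints gives the stated polynomial.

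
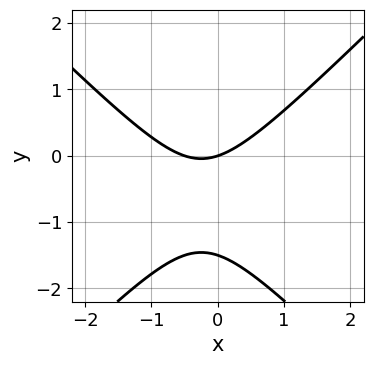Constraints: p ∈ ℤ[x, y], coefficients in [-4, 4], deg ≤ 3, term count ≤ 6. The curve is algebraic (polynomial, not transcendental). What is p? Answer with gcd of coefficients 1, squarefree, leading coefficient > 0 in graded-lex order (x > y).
2*x^2 - 2*y^2 + x - 3*y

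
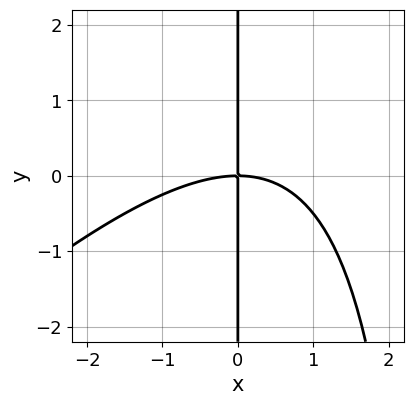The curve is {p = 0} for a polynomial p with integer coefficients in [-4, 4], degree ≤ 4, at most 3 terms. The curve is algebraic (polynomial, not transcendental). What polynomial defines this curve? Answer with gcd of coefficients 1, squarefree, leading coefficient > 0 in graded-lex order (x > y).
x^3 - x^2*y + 3*x*y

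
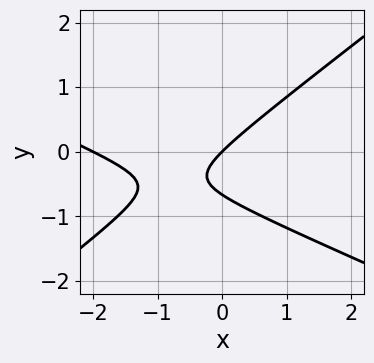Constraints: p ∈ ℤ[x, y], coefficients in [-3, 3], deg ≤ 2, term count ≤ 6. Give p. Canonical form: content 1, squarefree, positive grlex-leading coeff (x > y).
x^2 + x*y - 3*y^2 + 2*x - 2*y

Degree: a generic line meets the curve in up to 2 points, so deg p = 2.
Against the integer gridlines: the x-axis gridline crossings are at x ∈ {-2, 0}; it meets the y-axis at y = 0 (among the integer gridlines).
Together with the visible shape, these determine p as stated.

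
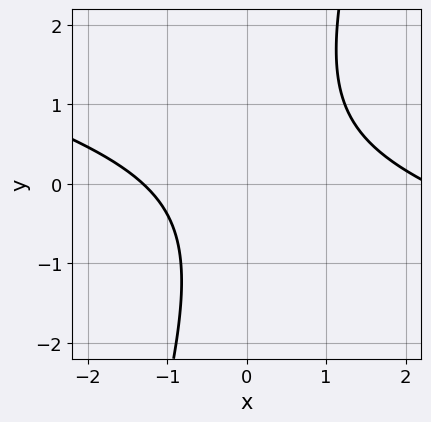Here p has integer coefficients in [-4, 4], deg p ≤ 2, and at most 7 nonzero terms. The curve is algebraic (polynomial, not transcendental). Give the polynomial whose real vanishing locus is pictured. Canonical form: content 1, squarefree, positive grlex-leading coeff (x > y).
First, degree: the shape is more complex than any degree-1 curve, so deg p = 2.
Next, reading off the gridlines: no y-intercept at any integer in the box.
Finally, solving for integer coefficients yields p as stated.

x^2 + 3*x*y - y^2 - x - 3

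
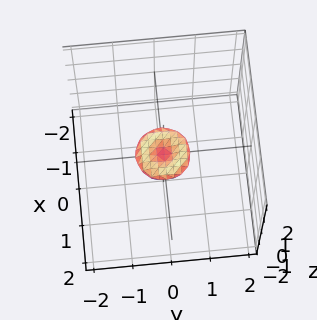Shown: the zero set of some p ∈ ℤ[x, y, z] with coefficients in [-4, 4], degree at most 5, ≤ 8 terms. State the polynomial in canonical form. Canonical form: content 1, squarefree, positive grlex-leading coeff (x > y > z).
The degree is 4 — no degree-3 surface has this shape.
By symmetry, every cross-section ⟂ z is a circle, so x, y appear only via x² + y².
Against the integer gridlines: it meets the z-axis at z = 0 (among the integer gridlines); a circular section at z = 0 has radius between 0 and 1; it crosses the y-axis at the gridline y = 0; it crosses the x-axis at the gridline x = 0.
Solving for integer coefficients yields p as stated.

2*x^4 + 4*x^2*y^2 + 2*y^4 - x^2 - y^2 + 3*z^2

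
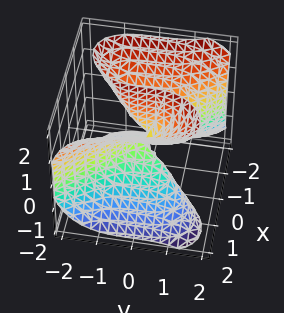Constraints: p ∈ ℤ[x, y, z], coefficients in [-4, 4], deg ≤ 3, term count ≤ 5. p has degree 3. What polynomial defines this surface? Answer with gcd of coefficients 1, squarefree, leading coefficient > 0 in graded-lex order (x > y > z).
3*x^3 - 3*x*z^2 + 2*y^3

Degree: the shape is more complex than any degree-2 surface, so deg p = 3.
From the axis intercepts and sections: every point of the z-axis in the box is on the surface; one y-axis crossing is at y = 0; it meets the x-axis at x = 0 (among the integer gridlines).
Solving for integer coefficients yields p as stated.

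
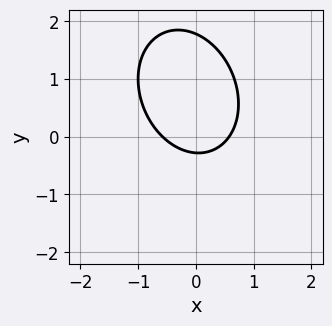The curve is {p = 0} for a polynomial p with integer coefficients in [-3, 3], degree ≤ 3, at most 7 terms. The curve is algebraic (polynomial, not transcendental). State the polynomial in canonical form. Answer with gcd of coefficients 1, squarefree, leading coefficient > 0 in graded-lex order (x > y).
3*x^2 + x*y + 2*y^2 - 3*y - 1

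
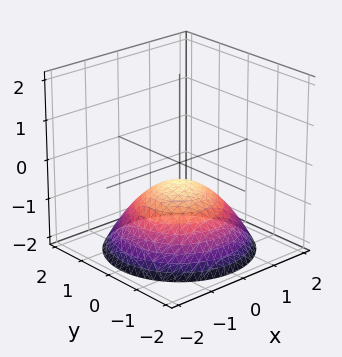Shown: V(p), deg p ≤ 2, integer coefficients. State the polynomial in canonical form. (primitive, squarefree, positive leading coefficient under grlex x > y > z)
x^2 + y^2 + 2*z + 1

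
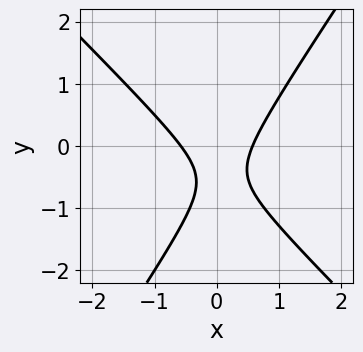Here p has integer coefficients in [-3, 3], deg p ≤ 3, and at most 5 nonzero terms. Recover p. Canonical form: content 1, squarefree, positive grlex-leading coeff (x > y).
3*x^2 + x*y - 2*y^2 - 2*y - 1

The degree is 2 — the shape is more complex than any degree-1 curve.
From the visible intercepts: it misses every integer gridline on the y-axis.
Together with the visible shape, these determine p as stated.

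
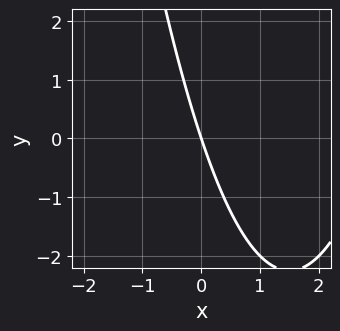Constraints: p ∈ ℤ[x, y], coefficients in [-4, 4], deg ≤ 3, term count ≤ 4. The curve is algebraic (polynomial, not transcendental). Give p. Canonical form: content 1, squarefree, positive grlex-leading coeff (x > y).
x^2 - 3*x - y

1. The degree is 2 — the shape is more complex than any degree-1 curve.
2. Observable constraints: it meets the x-axis at x = 0 (among the integer gridlines); it crosses the y-axis at the gridline y = 0.
3. Solving for integer coefficients yields p as stated.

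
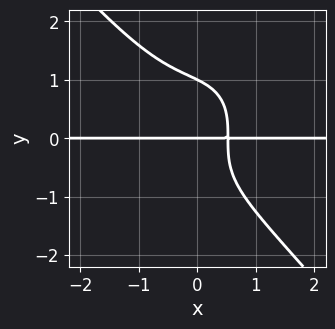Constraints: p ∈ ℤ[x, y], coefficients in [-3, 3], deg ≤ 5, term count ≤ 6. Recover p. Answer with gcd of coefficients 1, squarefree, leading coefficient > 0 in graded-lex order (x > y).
3*x^3*y + 2*y^4 + 3*x*y - 2*y

The degree is 4 — no degree-3 curve has this shape.
Checking where it meets the axes: every point of the x-axis in the box is on the curve; among the integer gridlines, it crosses the y-axis at y ∈ {0, 1}.
Fitting integer coefficients to these (and the overall shape) gives p.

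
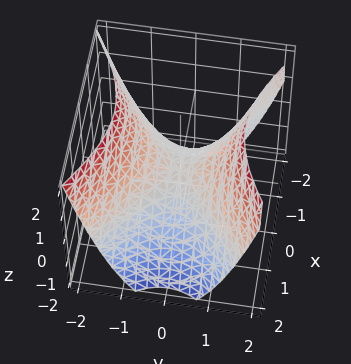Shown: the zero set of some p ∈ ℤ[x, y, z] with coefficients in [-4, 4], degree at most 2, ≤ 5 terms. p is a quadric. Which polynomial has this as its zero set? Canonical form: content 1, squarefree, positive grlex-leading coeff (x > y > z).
(a) Degree: a saddle surface; a quadric, so deg p = 2.
(b) Symmetries: the y ↦ −y reflection is a symmetry, so y appears only in even powers; mirror symmetry x ↦ −x ⇒ only even powers of x.
(c) Against the integer gridlines: one x-axis crossing is at x = 0; one z-axis crossing is at z = 0; one y-axis crossing is at y = 0.
(d) Fitting integer coefficients to these (and the overall shape) gives p.

2*x^2 - 3*y^2 + 3*z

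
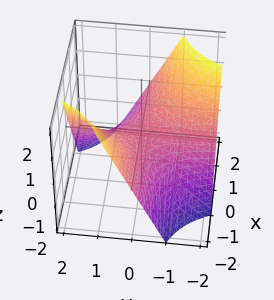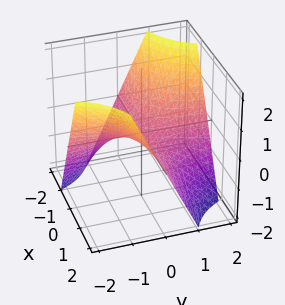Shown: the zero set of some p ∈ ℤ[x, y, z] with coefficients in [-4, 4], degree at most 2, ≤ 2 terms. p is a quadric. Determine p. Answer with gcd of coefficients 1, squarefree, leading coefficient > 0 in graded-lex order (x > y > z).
x*y + z

1. The degree is 2 — a saddle surface; a quadric.
2. From the axis intercepts and sections: every point of the x-axis in the box is on the surface; it crosses the z-axis at the gridline z = 0.
3. Matching integer coefficients to the picture gives p.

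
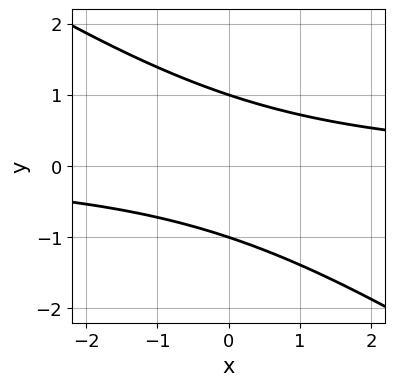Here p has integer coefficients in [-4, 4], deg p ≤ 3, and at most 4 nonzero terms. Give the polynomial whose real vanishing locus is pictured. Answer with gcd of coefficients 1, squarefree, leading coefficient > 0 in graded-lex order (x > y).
2*x*y + 3*y^2 - 3

First, the degree is 2 — the shape is more complex than any degree-1 curve.
Then, from the axis intercepts and sections: among the integer gridlines, it crosses the y-axis at y ∈ {-1, 1}; the curve avoids every integer x-axis point in the box.
Finally, fitting integer coefficients to these (and the overall shape) gives p.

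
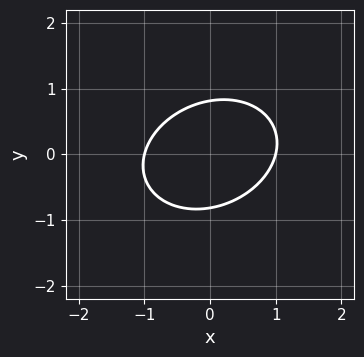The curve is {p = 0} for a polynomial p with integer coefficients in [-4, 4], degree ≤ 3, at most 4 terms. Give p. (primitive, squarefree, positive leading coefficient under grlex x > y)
First, the degree is 2 — the shape is more complex than any degree-1 curve.
Then, from the visible intercepts: among the integer gridlines, it crosses the x-axis at x ∈ {-1, 1}.
Finally, fitting integer coefficients to these (and the overall shape) gives p.

2*x^2 - x*y + 3*y^2 - 2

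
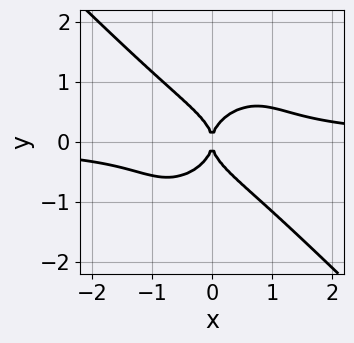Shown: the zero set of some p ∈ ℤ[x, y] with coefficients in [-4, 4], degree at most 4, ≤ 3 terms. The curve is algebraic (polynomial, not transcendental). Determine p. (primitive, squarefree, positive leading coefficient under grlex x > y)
First, the degree is 4 — a generic line meets the curve in up to 4 points.
Then, from the axis intercepts and sections: it crosses the y-axis at the gridline y = 0; it crosses the x-axis at the gridline x = 0.
Finally, the integer polynomial consistent with all of this is the stated p.

3*x^3*y + 3*y^4 - 2*x^2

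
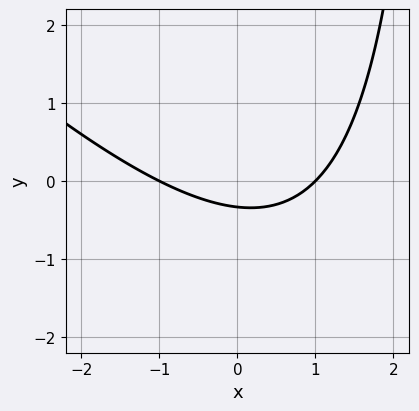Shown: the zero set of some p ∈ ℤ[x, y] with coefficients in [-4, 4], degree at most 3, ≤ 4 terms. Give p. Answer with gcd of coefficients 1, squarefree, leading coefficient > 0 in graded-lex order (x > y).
The degree is 2 — the shape is more complex than any degree-1 curve.
Against the integer gridlines: among the integer gridlines, it crosses the x-axis at x ∈ {-1, 1}.
The integer polynomial consistent with all of this is the stated p.

x^2 + x*y - 3*y - 1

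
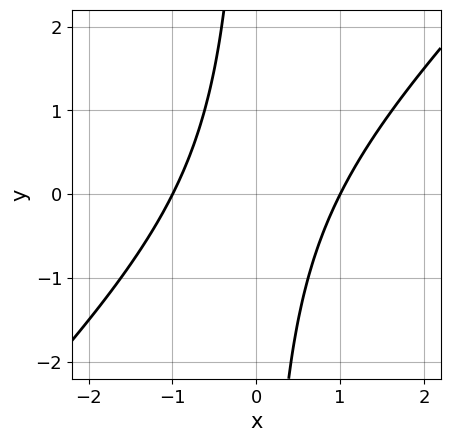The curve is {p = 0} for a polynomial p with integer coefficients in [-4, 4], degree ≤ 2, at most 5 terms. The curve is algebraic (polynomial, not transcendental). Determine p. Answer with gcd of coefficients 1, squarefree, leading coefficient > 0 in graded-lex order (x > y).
Degree: the shape is more complex than any degree-1 curve, so deg p = 2.
Checking where it meets the axes: the x-axis gridline crossings are at x ∈ {-1, 1}; the curve avoids every integer y-axis point in the box.
Putting this together gives p.

x^2 - x*y - 1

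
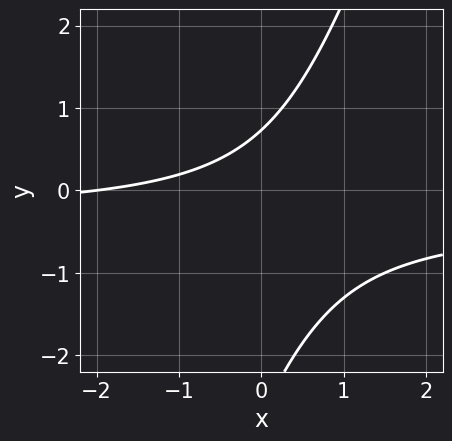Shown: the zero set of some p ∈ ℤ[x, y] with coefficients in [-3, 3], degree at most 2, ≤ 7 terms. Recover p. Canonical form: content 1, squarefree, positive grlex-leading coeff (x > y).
3*x*y - y^2 + x - 2*y + 2

First, deg p = 2.
Then, from the axis intercepts and sections: one x-axis crossing is at x = -2.
Finally, matching integer coefficients to the picture gives p.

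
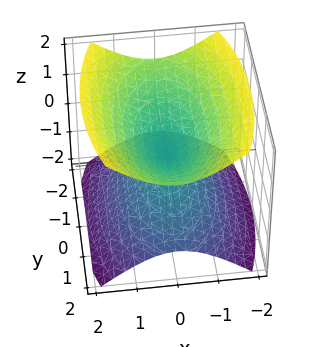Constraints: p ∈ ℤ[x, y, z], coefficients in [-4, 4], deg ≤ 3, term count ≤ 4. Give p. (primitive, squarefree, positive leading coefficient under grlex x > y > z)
1. I count 2 distinct pieces. Treating them together as one polynomial.
2. Degree: a double cone through the origin; a quadric, so deg p = 2.
3. Symmetries: mirror symmetry x ↦ −x ⇒ only even powers of x; mirror symmetry y ↦ −y ⇒ only even powers of y; it's symmetric under z → −z, forcing even powers of z.
4. Checking where it meets the axes: it meets the z-axis at z = 0 (among the integer gridlines); one y-axis crossing is at y = 0; one x-axis crossing is at x = 0.
5. These observations pin down the coefficients.

3*x^2 + y^2 - 3*z^2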